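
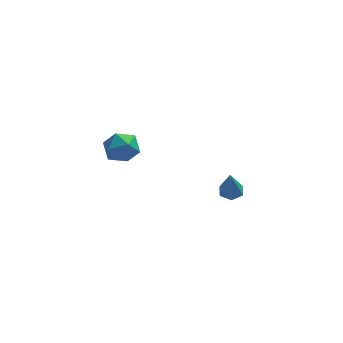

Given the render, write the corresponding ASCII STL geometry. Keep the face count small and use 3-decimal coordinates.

solid 
facet normal 0.064 0.216 -0.974
outer loop
vertex 4.04 2.481 -4.583
vertex 3.324 2.146 -4.704
vertex 3.377 2.925 -4.528
endloop
endfacet
facet normal 0.504 0.688 0.522
outer loop
vertex 4.04 2.481 -4.583
vertex 3.377 2.925 -4.528
vertex 3.196 1.714 -2.756
endloop
endfacet
facet normal 0.064 0.216 -0.974
outer loop
vertex 3.377 2.925 -4.528
vertex 3.324 2.146 -4.704
vertex 2.66 2.59 -4.649
endloop
endfacet
facet normal -0.437 0.763 0.477
outer loop
vertex 3.377 2.925 -4.528
vertex 2.66 2.59 -4.649
vertex 3.196 1.714 -2.756
endloop
endfacet
facet normal 0.064 0.216 -0.974
outer loop
vertex 2.66 2.59 -4.649
vertex 3.324 2.146 -4.704
vertex 2.607 1.812 -4.825
endloop
endfacet
facet normal -0.962 0.004 0.274
outer loop
vertex 2.66 2.59 -4.649
vertex 2.607 1.812 -4.825
vertex 3.196 1.714 -2.756
endloop
endfacet
facet normal 0.063 0.217 -0.974
outer loop
vertex 2.607 1.812 -4.825
vertex 3.324 2.146 -4.704
vertex 3.27 1.368 -4.881
endloop
endfacet
facet normal -0.546 -0.830 0.116
outer loop
vertex 2.607 1.812 -4.825
vertex 3.27 1.368 -4.881
vertex 3.196 1.714 -2.756
endloop
endfacet
facet normal 0.063 0.217 -0.974
outer loop
vertex 3.27 1.368 -4.881
vertex 3.324 2.146 -4.704
vertex 3.987 1.703 -4.76
endloop
endfacet
facet normal 0.395 -0.904 0.161
outer loop
vertex 3.27 1.368 -4.881
vertex 3.987 1.703 -4.76
vertex 3.196 1.714 -2.756
endloop
endfacet
facet normal 0.063 0.217 -0.974
outer loop
vertex 3.987 1.703 -4.76
vertex 3.324 2.146 -4.704
vertex 4.04 2.481 -4.583
endloop
endfacet
facet normal 0.920 -0.145 0.364
outer loop
vertex 3.987 1.703 -4.76
vertex 4.04 2.481 -4.583
vertex 3.196 1.714 -2.756
endloop
endfacet
facet normal -0.531 0.663 0.528
outer loop
vertex -3.433 -1.248 4.027
vertex -4.374 -1.911 3.912
vertex -3.667 -2.063 4.815
endloop
endfacet
facet normal 0.152 0.664 0.732
outer loop
vertex -3.433 -1.248 4.027
vertex -3.667 -2.063 4.815
vertex -2.581 -1.907 4.448
endloop
endfacet
facet normal 0.553 0.818 0.161
outer loop
vertex -3.433 -1.248 4.027
vertex -2.581 -1.907 4.448
vertex -2.617 -1.66 3.318
endloop
endfacet
facet normal 0.116 0.911 -0.396
outer loop
vertex -3.433 -1.248 4.027
vertex -2.617 -1.66 3.318
vertex -3.725 -1.662 2.988
endloop
endfacet
facet normal -0.554 0.815 -0.169
outer loop
vertex -3.433 -1.248 4.027
vertex -3.725 -1.662 2.988
vertex -4.374 -1.911 3.912
endloop
endfacet
facet normal 0.320 0.004 0.948
outer loop
vertex -2.581 -1.907 4.448
vertex -3.667 -2.063 4.815
vertex -2.995 -2.978 4.592
endloop
endfacet
facet normal -0.787 0.002 0.617
outer loop
vertex -3.667 -2.063 4.815
vertex -4.374 -1.911 3.912
vertex -4.103 -2.98 4.262
endloop
endfacet
facet normal -0.823 0.249 -0.511
outer loop
vertex -4.374 -1.911 3.912
vertex -3.725 -1.662 2.988
vertex -4.139 -2.733 3.132
endloop
endfacet
facet normal 0.260 0.405 -0.877
outer loop
vertex -3.725 -1.662 2.988
vertex -2.617 -1.66 3.318
vertex -3.053 -2.577 2.765
endloop
endfacet
facet normal 0.967 0.253 0.025
outer loop
vertex -2.617 -1.66 3.318
vertex -2.581 -1.907 4.448
vertex -2.346 -2.729 3.668
endloop
endfacet
facet normal -0.116 -0.911 0.396
outer loop
vertex -3.287 -3.392 3.553
vertex -2.995 -2.978 4.592
vertex -4.103 -2.98 4.262
endloop
endfacet
facet normal -0.553 -0.818 -0.161
outer loop
vertex -3.287 -3.392 3.553
vertex -4.103 -2.98 4.262
vertex -4.139 -2.733 3.132
endloop
endfacet
facet normal -0.152 -0.664 -0.732
outer loop
vertex -3.287 -3.392 3.553
vertex -4.139 -2.733 3.132
vertex -3.053 -2.577 2.765
endloop
endfacet
facet normal 0.531 -0.663 -0.528
outer loop
vertex -3.287 -3.392 3.553
vertex -3.053 -2.577 2.765
vertex -2.346 -2.729 3.668
endloop
endfacet
facet normal 0.554 -0.815 0.169
outer loop
vertex -3.287 -3.392 3.553
vertex -2.346 -2.729 3.668
vertex -2.995 -2.978 4.592
endloop
endfacet
facet normal -0.260 -0.405 0.877
outer loop
vertex -4.103 -2.98 4.262
vertex -2.995 -2.978 4.592
vertex -3.667 -2.063 4.815
endloop
endfacet
facet normal -0.967 -0.253 -0.025
outer loop
vertex -4.139 -2.733 3.132
vertex -4.103 -2.98 4.262
vertex -4.374 -1.911 3.912
endloop
endfacet
facet normal -0.320 -0.004 -0.948
outer loop
vertex -3.053 -2.577 2.765
vertex -4.139 -2.733 3.132
vertex -3.725 -1.662 2.988
endloop
endfacet
facet normal 0.787 -0.002 -0.617
outer loop
vertex -2.346 -2.729 3.668
vertex -3.053 -2.577 2.765
vertex -2.617 -1.66 3.318
endloop
endfacet
facet normal 0.823 -0.249 0.511
outer loop
vertex -2.995 -2.978 4.592
vertex -2.346 -2.729 3.668
vertex -2.581 -1.907 4.448
endloop
endfacet

endsolid


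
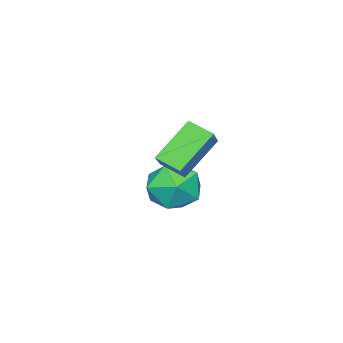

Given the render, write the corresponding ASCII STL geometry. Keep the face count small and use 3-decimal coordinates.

solid 
facet normal -0.548 0.833 0.083
outer loop
vertex -0.266 -2.644 -2.787
vertex -1.061 -3.173 -2.725
vertex -0.581 -2.936 -1.932
endloop
endfacet
facet normal 0.105 0.929 0.356
outer loop
vertex -0.266 -2.644 -2.787
vertex -0.581 -2.936 -1.932
vertex 0.354 -2.965 -2.132
endloop
endfacet
facet normal 0.581 0.798 -0.159
outer loop
vertex -0.266 -2.644 -2.787
vertex 0.354 -2.965 -2.132
vertex 0.453 -3.22 -3.048
endloop
endfacet
facet normal 0.224 0.620 -0.752
outer loop
vertex -0.266 -2.644 -2.787
vertex 0.453 -3.22 -3.048
vertex -0.422 -3.349 -3.415
endloop
endfacet
facet normal -0.474 0.642 -0.603
outer loop
vertex -0.266 -2.644 -2.787
vertex -0.422 -3.349 -3.415
vertex -1.061 -3.173 -2.725
endloop
endfacet
facet normal 0.200 0.447 0.872
outer loop
vertex 0.354 -2.965 -2.132
vertex -0.581 -2.936 -1.932
vertex -0.058 -3.691 -1.665
endloop
endfacet
facet normal -0.854 0.292 0.430
outer loop
vertex -0.581 -2.936 -1.932
vertex -1.061 -3.173 -2.725
vertex -0.933 -3.82 -2.032
endloop
endfacet
facet normal -0.736 -0.018 -0.677
outer loop
vertex -1.061 -3.173 -2.725
vertex -0.422 -3.349 -3.415
vertex -0.834 -4.075 -2.948
endloop
endfacet
facet normal 0.393 -0.053 -0.918
outer loop
vertex -0.422 -3.349 -3.415
vertex 0.453 -3.22 -3.048
vertex 0.101 -4.104 -3.148
endloop
endfacet
facet normal 0.971 0.235 0.040
outer loop
vertex 0.453 -3.22 -3.048
vertex 0.354 -2.965 -2.132
vertex 0.581 -3.867 -2.355
endloop
endfacet
facet normal -0.224 -0.620 0.752
outer loop
vertex -0.214 -4.396 -2.293
vertex -0.058 -3.691 -1.665
vertex -0.933 -3.82 -2.032
endloop
endfacet
facet normal -0.581 -0.798 0.159
outer loop
vertex -0.214 -4.396 -2.293
vertex -0.933 -3.82 -2.032
vertex -0.834 -4.075 -2.948
endloop
endfacet
facet normal -0.105 -0.929 -0.356
outer loop
vertex -0.214 -4.396 -2.293
vertex -0.834 -4.075 -2.948
vertex 0.101 -4.104 -3.148
endloop
endfacet
facet normal 0.548 -0.833 -0.083
outer loop
vertex -0.214 -4.396 -2.293
vertex 0.101 -4.104 -3.148
vertex 0.581 -3.867 -2.355
endloop
endfacet
facet normal 0.474 -0.642 0.603
outer loop
vertex -0.214 -4.396 -2.293
vertex 0.581 -3.867 -2.355
vertex -0.058 -3.691 -1.665
endloop
endfacet
facet normal -0.393 0.053 0.918
outer loop
vertex -0.933 -3.82 -2.032
vertex -0.058 -3.691 -1.665
vertex -0.581 -2.936 -1.932
endloop
endfacet
facet normal -0.971 -0.235 -0.040
outer loop
vertex -0.834 -4.075 -2.948
vertex -0.933 -3.82 -2.032
vertex -1.061 -3.173 -2.725
endloop
endfacet
facet normal -0.200 -0.447 -0.872
outer loop
vertex 0.101 -4.104 -3.148
vertex -0.834 -4.075 -2.948
vertex -0.422 -3.349 -3.415
endloop
endfacet
facet normal 0.854 -0.292 -0.430
outer loop
vertex 0.581 -3.867 -2.355
vertex 0.101 -4.104 -3.148
vertex 0.453 -3.22 -3.048
endloop
endfacet
facet normal 0.736 0.018 0.677
outer loop
vertex -0.058 -3.691 -1.665
vertex 0.581 -3.867 -2.355
vertex 0.354 -2.965 -2.132
endloop
endfacet
facet normal -0.715 0.184 0.674
outer loop
vertex 0.719 -2.126 0.6
vertex 1.414 -1.769 1.24
vertex 0.618 -1.365 0.285
endloop
endfacet
facet normal -0.688 -0.353 -0.633
outer loop
vertex 1.726 -1.651 -0.76
vertex 0.719 -2.126 0.6
vertex 0.618 -1.365 0.285
endloop
endfacet
facet normal -0.715 0.184 0.674
outer loop
vertex 0.618 -1.365 0.285
vertex 1.414 -1.769 1.24
vertex 1.313 -1.008 0.925
endloop
endfacet
facet normal -0.121 0.917 -0.380
outer loop
vertex 1.313 -1.008 0.925
vertex 1.726 -1.651 -0.76
vertex 0.618 -1.365 0.285
endloop
endfacet
facet normal 0.121 -0.917 0.380
outer loop
vertex 0.719 -2.126 0.6
vertex 2.522 -2.055 0.195
vertex 1.414 -1.769 1.24
endloop
endfacet
facet normal -0.688 -0.353 -0.633
outer loop
vertex 1.827 -2.412 -0.445
vertex 0.719 -2.126 0.6
vertex 1.726 -1.651 -0.76
endloop
endfacet
facet normal 0.121 -0.917 0.380
outer loop
vertex 1.827 -2.412 -0.445
vertex 2.522 -2.055 0.195
vertex 0.719 -2.126 0.6
endloop
endfacet
facet normal 0.688 0.353 0.633
outer loop
vertex 1.414 -1.769 1.24
vertex 2.522 -2.055 0.195
vertex 1.313 -1.008 0.925
endloop
endfacet
facet normal -0.121 0.917 -0.380
outer loop
vertex 2.421 -1.294 -0.12
vertex 1.726 -1.651 -0.76
vertex 1.313 -1.008 0.925
endloop
endfacet
facet normal 0.688 0.353 0.633
outer loop
vertex 1.313 -1.008 0.925
vertex 2.522 -2.055 0.195
vertex 2.421 -1.294 -0.12
endloop
endfacet
facet normal 0.715 -0.184 -0.674
outer loop
vertex 2.421 -1.294 -0.12
vertex 1.827 -2.412 -0.445
vertex 1.726 -1.651 -0.76
endloop
endfacet
facet normal 0.715 -0.184 -0.674
outer loop
vertex 2.522 -2.055 0.195
vertex 1.827 -2.412 -0.445
vertex 2.421 -1.294 -0.12
endloop
endfacet

endsolid


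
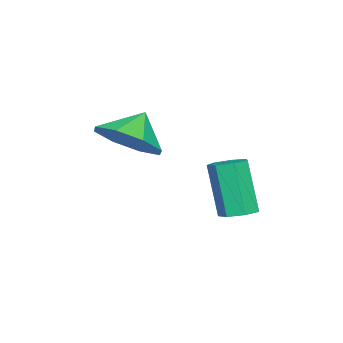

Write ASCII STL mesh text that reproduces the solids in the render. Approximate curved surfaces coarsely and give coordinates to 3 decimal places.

solid 
facet normal 0.652 -0.154 -0.742
outer loop
vertex 3.179 -1.581 0.815
vertex 2.379 -1.627 0.121
vertex 2.996 -0.854 0.503
endloop
endfacet
facet normal 0.119 0.417 0.901
outer loop
vertex 3.179 -1.581 0.815
vertex 2.996 -0.854 0.503
vertex 1.641 -1.453 0.959
endloop
endfacet
facet normal 0.652 -0.154 -0.742
outer loop
vertex 2.996 -0.854 0.503
vertex 2.379 -1.627 0.121
vertex 2.451 -0.581 -0.033
endloop
endfacet
facet normal -0.162 0.803 0.574
outer loop
vertex 2.996 -0.854 0.503
vertex 2.451 -0.581 -0.033
vertex 1.641 -1.453 0.959
endloop
endfacet
facet normal 0.653 -0.154 -0.741
outer loop
vertex 2.451 -0.581 -0.033
vertex 2.379 -1.627 0.121
vertex 1.865 -0.92 -0.479
endloop
endfacet
facet normal -0.598 0.777 0.195
outer loop
vertex 2.451 -0.581 -0.033
vertex 1.865 -0.92 -0.479
vertex 1.641 -1.453 0.959
endloop
endfacet
facet normal 0.653 -0.155 -0.742
outer loop
vertex 1.865 -0.92 -0.479
vertex 2.379 -1.627 0.121
vertex 1.579 -1.674 -0.573
endloop
endfacet
facet normal -0.934 0.356 -0.014
outer loop
vertex 1.865 -0.92 -0.479
vertex 1.579 -1.674 -0.573
vertex 1.641 -1.453 0.959
endloop
endfacet
facet normal 0.653 -0.154 -0.742
outer loop
vertex 1.579 -1.674 -0.573
vertex 2.379 -1.627 0.121
vertex 1.762 -2.4 -0.261
endloop
endfacet
facet normal -0.974 -0.215 0.070
outer loop
vertex 1.579 -1.674 -0.573
vertex 1.762 -2.4 -0.261
vertex 1.641 -1.453 0.959
endloop
endfacet
facet normal 0.653 -0.155 -0.741
outer loop
vertex 1.762 -2.4 -0.261
vertex 2.379 -1.627 0.121
vertex 2.306 -2.673 0.275
endloop
endfacet
facet normal -0.693 -0.601 0.398
outer loop
vertex 1.762 -2.4 -0.261
vertex 2.306 -2.673 0.275
vertex 1.641 -1.453 0.959
endloop
endfacet
facet normal 0.652 -0.155 -0.742
outer loop
vertex 2.306 -2.673 0.275
vertex 2.379 -1.627 0.121
vertex 2.893 -2.334 0.72
endloop
endfacet
facet normal -0.257 -0.575 0.777
outer loop
vertex 2.306 -2.673 0.275
vertex 2.893 -2.334 0.72
vertex 1.641 -1.453 0.959
endloop
endfacet
facet normal 0.652 -0.154 -0.742
outer loop
vertex 2.893 -2.334 0.72
vertex 2.379 -1.627 0.121
vertex 3.179 -1.581 0.815
endloop
endfacet
facet normal 0.079 -0.154 0.985
outer loop
vertex 2.893 -2.334 0.72
vertex 3.179 -1.581 0.815
vertex 1.641 -1.453 0.959
endloop
endfacet
facet normal 0.193 0.274 -0.942
outer loop
vertex 2.074 1.155 -2.329
vertex 1.513 1.278 -2.408
vertex 1.936 1.627 -2.22
endloop
endfacet
facet normal 0.942 0.217 0.255
outer loop
vertex 2.074 1.155 -2.329
vertex 1.936 1.627 -2.22
vertex 1.729 0.66 -0.634
endloop
endfacet
facet normal 0.942 0.217 0.255
outer loop
vertex 1.729 0.66 -0.634
vertex 1.936 1.627 -2.22
vertex 1.591 1.131 -0.524
endloop
endfacet
facet normal -0.191 -0.276 0.942
outer loop
vertex 1.729 0.66 -0.634
vertex 1.591 1.131 -0.524
vertex 1.167 0.782 -0.712
endloop
endfacet
facet normal 0.191 0.276 -0.942
outer loop
vertex 1.936 1.627 -2.22
vertex 1.513 1.278 -2.408
vertex 1.479 1.835 -2.252
endloop
endfacet
facet normal 0.372 0.868 0.329
outer loop
vertex 1.936 1.627 -2.22
vertex 1.479 1.835 -2.252
vertex 1.591 1.131 -0.524
endloop
endfacet
facet normal 0.374 0.867 0.329
outer loop
vertex 1.591 1.131 -0.524
vertex 1.479 1.835 -2.252
vertex 1.134 1.34 -0.556
endloop
endfacet
facet normal -0.192 -0.275 0.942
outer loop
vertex 1.591 1.131 -0.524
vertex 1.134 1.34 -0.556
vertex 1.167 0.782 -0.712
endloop
endfacet
facet normal 0.191 0.276 -0.942
outer loop
vertex 1.479 1.835 -2.252
vertex 1.513 1.278 -2.408
vertex 1.048 1.624 -2.401
endloop
endfacet
facet normal -0.477 0.865 0.155
outer loop
vertex 1.479 1.835 -2.252
vertex 1.048 1.624 -2.401
vertex 1.134 1.34 -0.556
endloop
endfacet
facet normal -0.477 0.865 0.155
outer loop
vertex 1.134 1.34 -0.556
vertex 1.048 1.624 -2.401
vertex 0.702 1.129 -0.706
endloop
endfacet
facet normal -0.193 -0.275 0.942
outer loop
vertex 1.134 1.34 -0.556
vertex 0.702 1.129 -0.706
vertex 1.167 0.782 -0.712
endloop
endfacet
facet normal 0.191 0.276 -0.942
outer loop
vertex 1.048 1.624 -2.401
vertex 1.513 1.278 -2.408
vertex 0.966 1.152 -2.556
endloop
endfacet
facet normal -0.968 0.213 -0.135
outer loop
vertex 1.048 1.624 -2.401
vertex 0.966 1.152 -2.556
vertex 0.702 1.129 -0.706
endloop
endfacet
facet normal -0.968 0.210 -0.136
outer loop
vertex 0.702 1.129 -0.706
vertex 0.966 1.152 -2.556
vertex 0.621 0.657 -0.86
endloop
endfacet
facet normal -0.193 -0.274 0.942
outer loop
vertex 0.702 1.129 -0.706
vertex 0.621 0.657 -0.86
vertex 1.167 0.782 -0.712
endloop
endfacet
facet normal 0.192 0.275 -0.942
outer loop
vertex 0.966 1.152 -2.556
vertex 1.513 1.278 -2.408
vertex 1.296 0.775 -2.599
endloop
endfacet
facet normal -0.730 -0.602 -0.324
outer loop
vertex 0.966 1.152 -2.556
vertex 1.296 0.775 -2.599
vertex 0.621 0.657 -0.86
endloop
endfacet
facet normal -0.731 -0.601 -0.324
outer loop
vertex 0.621 0.657 -0.86
vertex 1.296 0.775 -2.599
vertex 0.951 0.279 -0.903
endloop
endfacet
facet normal -0.192 -0.275 0.942
outer loop
vertex 0.621 0.657 -0.86
vertex 0.951 0.279 -0.903
vertex 1.167 0.782 -0.712
endloop
endfacet
facet normal 0.192 0.275 -0.942
outer loop
vertex 1.296 0.775 -2.599
vertex 1.513 1.278 -2.408
vertex 1.789 0.776 -2.498
endloop
endfacet
facet normal 0.057 -0.961 -0.270
outer loop
vertex 1.296 0.775 -2.599
vertex 1.789 0.776 -2.498
vertex 0.951 0.279 -0.903
endloop
endfacet
facet normal 0.059 -0.961 -0.269
outer loop
vertex 0.951 0.279 -0.903
vertex 1.789 0.776 -2.498
vertex 1.444 0.281 -0.802
endloop
endfacet
facet normal -0.192 -0.275 0.942
outer loop
vertex 0.951 0.279 -0.903
vertex 1.444 0.281 -0.802
vertex 1.167 0.782 -0.712
endloop
endfacet
facet normal 0.193 0.275 -0.942
outer loop
vertex 1.789 0.776 -2.498
vertex 1.513 1.278 -2.408
vertex 2.074 1.155 -2.329
endloop
endfacet
facet normal 0.802 -0.598 -0.011
outer loop
vertex 1.789 0.776 -2.498
vertex 2.074 1.155 -2.329
vertex 1.444 0.281 -0.802
endloop
endfacet
facet normal 0.802 -0.598 -0.011
outer loop
vertex 1.444 0.281 -0.802
vertex 2.074 1.155 -2.329
vertex 1.729 0.66 -0.634
endloop
endfacet
facet normal -0.190 -0.275 0.943
outer loop
vertex 1.444 0.281 -0.802
vertex 1.729 0.66 -0.634
vertex 1.167 0.782 -0.712
endloop
endfacet

endsolid


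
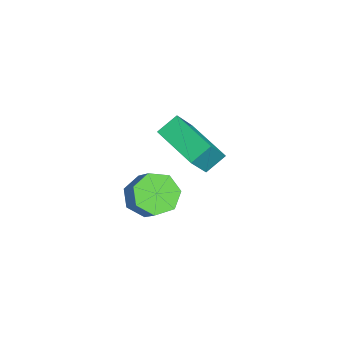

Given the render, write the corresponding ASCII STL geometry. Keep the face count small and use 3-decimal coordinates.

solid 
facet normal -0.643 -0.217 -0.735
outer loop
vertex 2.722 1.307 2.398
vertex 2.125 1.416 2.888
vertex 2.477 1.937 2.426
endloop
endfacet
facet normal 0.675 0.293 -0.677
outer loop
vertex 2.722 1.307 2.398
vertex 2.477 1.937 2.426
vertex 3.512 1.575 3.302
endloop
endfacet
facet normal 0.675 0.293 -0.677
outer loop
vertex 3.512 1.575 3.302
vertex 2.477 1.937 2.426
vertex 3.267 2.205 3.33
endloop
endfacet
facet normal 0.643 0.217 0.735
outer loop
vertex 3.512 1.575 3.302
vertex 3.267 2.205 3.33
vertex 2.915 1.684 3.792
endloop
endfacet
facet normal -0.642 -0.218 -0.735
outer loop
vertex 2.477 1.937 2.426
vertex 2.125 1.416 2.888
vertex 1.966 2.175 2.802
endloop
endfacet
facet normal 0.137 0.911 -0.390
outer loop
vertex 2.477 1.937 2.426
vertex 1.966 2.175 2.802
vertex 3.267 2.205 3.33
endloop
endfacet
facet normal 0.137 0.910 -0.390
outer loop
vertex 3.267 2.205 3.33
vertex 1.966 2.175 2.802
vertex 2.757 2.443 3.706
endloop
endfacet
facet normal 0.643 0.217 0.735
outer loop
vertex 3.267 2.205 3.33
vertex 2.757 2.443 3.706
vertex 2.915 1.684 3.792
endloop
endfacet
facet normal -0.643 -0.218 -0.734
outer loop
vertex 1.966 2.175 2.802
vertex 2.125 1.416 2.888
vertex 1.575 1.842 3.243
endloop
endfacet
facet normal -0.503 0.843 0.190
outer loop
vertex 1.966 2.175 2.802
vertex 1.575 1.842 3.243
vertex 2.757 2.443 3.706
endloop
endfacet
facet normal -0.504 0.842 0.192
outer loop
vertex 2.757 2.443 3.706
vertex 1.575 1.842 3.243
vertex 2.366 2.109 4.146
endloop
endfacet
facet normal 0.642 0.217 0.735
outer loop
vertex 2.757 2.443 3.706
vertex 2.366 2.109 4.146
vertex 2.915 1.684 3.792
endloop
endfacet
facet normal -0.642 -0.217 -0.735
outer loop
vertex 1.575 1.842 3.243
vertex 2.125 1.416 2.888
vertex 1.598 1.188 3.416
endloop
endfacet
facet normal -0.765 0.139 0.629
outer loop
vertex 1.575 1.842 3.243
vertex 1.598 1.188 3.416
vertex 2.366 2.109 4.146
endloop
endfacet
facet normal -0.765 0.140 0.628
outer loop
vertex 2.366 2.109 4.146
vertex 1.598 1.188 3.416
vertex 2.389 1.455 4.32
endloop
endfacet
facet normal 0.642 0.218 0.735
outer loop
vertex 2.366 2.109 4.146
vertex 2.389 1.455 4.32
vertex 2.915 1.684 3.792
endloop
endfacet
facet normal -0.642 -0.218 -0.735
outer loop
vertex 1.598 1.188 3.416
vertex 2.125 1.416 2.888
vertex 2.018 0.706 3.192
endloop
endfacet
facet normal -0.451 -0.668 0.592
outer loop
vertex 1.598 1.188 3.416
vertex 2.018 0.706 3.192
vertex 2.389 1.455 4.32
endloop
endfacet
facet normal -0.451 -0.668 0.592
outer loop
vertex 2.389 1.455 4.32
vertex 2.018 0.706 3.192
vertex 2.808 0.974 4.096
endloop
endfacet
facet normal 0.643 0.218 0.735
outer loop
vertex 2.389 1.455 4.32
vertex 2.808 0.974 4.096
vertex 2.915 1.684 3.792
endloop
endfacet
facet normal -0.643 -0.218 -0.735
outer loop
vertex 2.018 0.706 3.192
vertex 2.125 1.416 2.888
vertex 2.518 0.759 2.739
endloop
endfacet
facet normal 0.203 -0.973 0.111
outer loop
vertex 2.018 0.706 3.192
vertex 2.518 0.759 2.739
vertex 2.808 0.974 4.096
endloop
endfacet
facet normal 0.203 -0.973 0.111
outer loop
vertex 2.808 0.974 4.096
vertex 2.518 0.759 2.739
vertex 3.308 1.027 3.643
endloop
endfacet
facet normal 0.643 0.218 0.735
outer loop
vertex 2.808 0.974 4.096
vertex 3.308 1.027 3.643
vertex 2.915 1.684 3.792
endloop
endfacet
facet normal -0.643 -0.218 -0.735
outer loop
vertex 2.518 0.759 2.739
vertex 2.125 1.416 2.888
vertex 2.722 1.307 2.398
endloop
endfacet
facet normal 0.705 -0.545 -0.454
outer loop
vertex 2.518 0.759 2.739
vertex 2.722 1.307 2.398
vertex 3.308 1.027 3.643
endloop
endfacet
facet normal 0.705 -0.545 -0.454
outer loop
vertex 3.308 1.027 3.643
vertex 2.722 1.307 2.398
vertex 3.512 1.575 3.302
endloop
endfacet
facet normal 0.643 0.218 0.735
outer loop
vertex 3.308 1.027 3.643
vertex 3.512 1.575 3.302
vertex 2.915 1.684 3.792
endloop
endfacet
facet normal -0.799 -0.567 0.203
outer loop
vertex -1.098 2.581 3.859
vertex -1.808 3.135 2.61
vertex -0.75 1.914 3.365
endloop
endfacet
facet normal 0.461 -0.360 0.811
outer loop
vertex 0.648 2.905 3.01
vertex -1.098 2.581 3.859
vertex -0.75 1.914 3.365
endloop
endfacet
facet normal -0.799 -0.567 0.203
outer loop
vertex -0.75 1.914 3.365
vertex -1.808 3.135 2.61
vertex -1.46 2.468 2.116
endloop
endfacet
facet normal 0.386 -0.742 -0.549
outer loop
vertex -1.46 2.468 2.116
vertex 0.648 2.905 3.01
vertex -0.75 1.914 3.365
endloop
endfacet
facet normal -0.386 0.742 0.549
outer loop
vertex -1.098 2.581 3.859
vertex -0.41 4.126 2.255
vertex -1.808 3.135 2.61
endloop
endfacet
facet normal 0.461 -0.360 0.811
outer loop
vertex 0.3 3.572 3.504
vertex -1.098 2.581 3.859
vertex 0.648 2.905 3.01
endloop
endfacet
facet normal -0.386 0.742 0.549
outer loop
vertex 0.3 3.572 3.504
vertex -0.41 4.126 2.255
vertex -1.098 2.581 3.859
endloop
endfacet
facet normal -0.461 0.360 -0.811
outer loop
vertex -1.808 3.135 2.61
vertex -0.41 4.126 2.255
vertex -1.46 2.468 2.116
endloop
endfacet
facet normal 0.386 -0.742 -0.549
outer loop
vertex -0.062 3.459 1.761
vertex 0.648 2.905 3.01
vertex -1.46 2.468 2.116
endloop
endfacet
facet normal -0.461 0.360 -0.811
outer loop
vertex -1.46 2.468 2.116
vertex -0.41 4.126 2.255
vertex -0.062 3.459 1.761
endloop
endfacet
facet normal 0.799 0.567 -0.203
outer loop
vertex -0.062 3.459 1.761
vertex 0.3 3.572 3.504
vertex 0.648 2.905 3.01
endloop
endfacet
facet normal 0.799 0.567 -0.203
outer loop
vertex -0.41 4.126 2.255
vertex 0.3 3.572 3.504
vertex -0.062 3.459 1.761
endloop
endfacet

endsolid


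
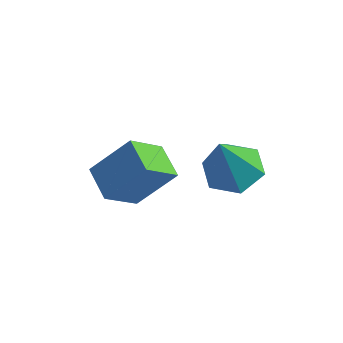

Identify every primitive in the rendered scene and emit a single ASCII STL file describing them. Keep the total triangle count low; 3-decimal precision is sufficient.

solid 
facet normal -0.524 -0.455 -0.720
outer loop
vertex -2.353 -5.266 0.766
vertex -3.425 -4.638 1.149
vertex -2.019 -4.099 -0.214
endloop
endfacet
facet normal 0.824 -0.483 -0.295
outer loop
vertex -1.055 -3.262 1.111
vertex -2.353 -5.266 0.766
vertex -2.019 -4.099 -0.214
endloop
endfacet
facet normal -0.524 -0.455 -0.720
outer loop
vertex -2.019 -4.099 -0.214
vertex -3.425 -4.638 1.149
vertex -3.091 -3.471 0.169
endloop
endfacet
facet normal 0.214 0.748 -0.628
outer loop
vertex -3.091 -3.471 0.169
vertex -1.055 -3.262 1.111
vertex -2.019 -4.099 -0.214
endloop
endfacet
facet normal -0.214 -0.748 0.628
outer loop
vertex -2.353 -5.266 0.766
vertex -2.461 -3.801 2.474
vertex -3.425 -4.638 1.149
endloop
endfacet
facet normal 0.824 -0.483 -0.295
outer loop
vertex -1.389 -4.429 2.091
vertex -2.353 -5.266 0.766
vertex -1.055 -3.262 1.111
endloop
endfacet
facet normal -0.214 -0.748 0.628
outer loop
vertex -1.389 -4.429 2.091
vertex -2.461 -3.801 2.474
vertex -2.353 -5.266 0.766
endloop
endfacet
facet normal -0.824 0.483 0.295
outer loop
vertex -3.425 -4.638 1.149
vertex -2.461 -3.801 2.474
vertex -3.091 -3.471 0.169
endloop
endfacet
facet normal 0.214 0.748 -0.628
outer loop
vertex -2.127 -2.634 1.494
vertex -1.055 -3.262 1.111
vertex -3.091 -3.471 0.169
endloop
endfacet
facet normal -0.824 0.483 0.295
outer loop
vertex -3.091 -3.471 0.169
vertex -2.461 -3.801 2.474
vertex -2.127 -2.634 1.494
endloop
endfacet
facet normal 0.524 0.455 0.720
outer loop
vertex -2.127 -2.634 1.494
vertex -1.389 -4.429 2.091
vertex -1.055 -3.262 1.111
endloop
endfacet
facet normal 0.524 0.455 0.720
outer loop
vertex -2.461 -3.801 2.474
vertex -1.389 -4.429 2.091
vertex -2.127 -2.634 1.494
endloop
endfacet
facet normal -0.040 0.428 -0.903
outer loop
vertex 1.654 -2.56 2.132
vertex 0.678 -2.808 2.058
vertex 0.944 -1.923 2.466
endloop
endfacet
facet normal 0.672 0.434 0.601
outer loop
vertex 1.654 -2.56 2.132
vertex 0.944 -1.923 2.466
vertex 0.762 -3.712 3.962
endloop
endfacet
facet normal -0.040 0.428 -0.903
outer loop
vertex 0.944 -1.923 2.466
vertex 0.678 -2.808 2.058
vertex -0.032 -2.172 2.391
endloop
endfacet
facet normal -0.220 0.639 0.737
outer loop
vertex 0.944 -1.923 2.466
vertex -0.032 -2.172 2.391
vertex 0.762 -3.712 3.962
endloop
endfacet
facet normal -0.040 0.429 -0.903
outer loop
vertex -0.032 -2.172 2.391
vertex 0.678 -2.808 2.058
vertex -0.298 -3.056 1.983
endloop
endfacet
facet normal -0.875 0.041 0.482
outer loop
vertex -0.032 -2.172 2.391
vertex -0.298 -3.056 1.983
vertex 0.762 -3.712 3.962
endloop
endfacet
facet normal -0.039 0.428 -0.903
outer loop
vertex -0.298 -3.056 1.983
vertex 0.678 -2.808 2.058
vertex 0.412 -3.693 1.65
endloop
endfacet
facet normal -0.641 -0.762 0.091
outer loop
vertex -0.298 -3.056 1.983
vertex 0.412 -3.693 1.65
vertex 0.762 -3.712 3.962
endloop
endfacet
facet normal -0.041 0.428 -0.903
outer loop
vertex 0.412 -3.693 1.65
vertex 0.678 -2.808 2.058
vertex 1.388 -3.444 1.724
endloop
endfacet
facet normal 0.250 -0.967 -0.046
outer loop
vertex 0.412 -3.693 1.65
vertex 1.388 -3.444 1.724
vertex 0.762 -3.712 3.962
endloop
endfacet
facet normal -0.041 0.429 -0.903
outer loop
vertex 1.388 -3.444 1.724
vertex 0.678 -2.808 2.058
vertex 1.654 -2.56 2.132
endloop
endfacet
facet normal 0.906 -0.369 0.209
outer loop
vertex 1.388 -3.444 1.724
vertex 1.654 -2.56 2.132
vertex 0.762 -3.712 3.962
endloop
endfacet

endsolid


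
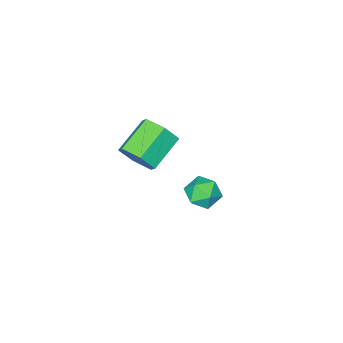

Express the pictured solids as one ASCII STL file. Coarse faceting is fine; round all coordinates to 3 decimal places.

solid 
facet normal 0.149 0.448 0.881
outer loop
vertex 3.288 3.483 -1.535
vertex 2.571 3.019 -1.178
vertex 3.423 2.658 -1.138
endloop
endfacet
facet normal 0.763 0.377 0.525
outer loop
vertex 3.288 3.483 -1.535
vertex 3.423 2.658 -1.138
vertex 3.86 2.87 -1.926
endloop
endfacet
facet normal 0.694 0.713 -0.102
outer loop
vertex 3.288 3.483 -1.535
vertex 3.86 2.87 -1.926
vertex 3.279 3.361 -2.452
endloop
endfacet
facet normal 0.038 0.991 -0.132
outer loop
vertex 3.288 3.483 -1.535
vertex 3.279 3.361 -2.452
vertex 2.483 3.453 -1.99
endloop
endfacet
facet normal -0.299 0.828 0.475
outer loop
vertex 3.288 3.483 -1.535
vertex 2.483 3.453 -1.99
vertex 2.571 3.019 -1.178
endloop
endfacet
facet normal 0.863 -0.317 0.393
outer loop
vertex 3.86 2.87 -1.926
vertex 3.423 2.658 -1.138
vertex 3.497 2.027 -1.81
endloop
endfacet
facet normal -0.131 -0.202 0.970
outer loop
vertex 3.423 2.658 -1.138
vertex 2.571 3.019 -1.178
vertex 2.701 2.119 -1.348
endloop
endfacet
facet normal -0.856 0.412 0.313
outer loop
vertex 2.571 3.019 -1.178
vertex 2.483 3.453 -1.99
vertex 2.12 2.61 -1.874
endloop
endfacet
facet normal -0.310 0.676 -0.669
outer loop
vertex 2.483 3.453 -1.99
vertex 3.279 3.361 -2.452
vertex 2.557 2.822 -2.662
endloop
endfacet
facet normal 0.752 0.226 -0.620
outer loop
vertex 3.279 3.361 -2.452
vertex 3.86 2.87 -1.926
vertex 3.409 2.461 -2.622
endloop
endfacet
facet normal -0.038 -0.991 0.132
outer loop
vertex 2.692 1.997 -2.265
vertex 3.497 2.027 -1.81
vertex 2.701 2.119 -1.348
endloop
endfacet
facet normal -0.694 -0.713 0.102
outer loop
vertex 2.692 1.997 -2.265
vertex 2.701 2.119 -1.348
vertex 2.12 2.61 -1.874
endloop
endfacet
facet normal -0.763 -0.377 -0.525
outer loop
vertex 2.692 1.997 -2.265
vertex 2.12 2.61 -1.874
vertex 2.557 2.822 -2.662
endloop
endfacet
facet normal -0.149 -0.448 -0.881
outer loop
vertex 2.692 1.997 -2.265
vertex 2.557 2.822 -2.662
vertex 3.409 2.461 -2.622
endloop
endfacet
facet normal 0.299 -0.828 -0.475
outer loop
vertex 2.692 1.997 -2.265
vertex 3.409 2.461 -2.622
vertex 3.497 2.027 -1.81
endloop
endfacet
facet normal 0.310 -0.676 0.669
outer loop
vertex 2.701 2.119 -1.348
vertex 3.497 2.027 -1.81
vertex 3.423 2.658 -1.138
endloop
endfacet
facet normal -0.752 -0.226 0.620
outer loop
vertex 2.12 2.61 -1.874
vertex 2.701 2.119 -1.348
vertex 2.571 3.019 -1.178
endloop
endfacet
facet normal -0.863 0.317 -0.393
outer loop
vertex 2.557 2.822 -2.662
vertex 2.12 2.61 -1.874
vertex 2.483 3.453 -1.99
endloop
endfacet
facet normal 0.131 0.202 -0.970
outer loop
vertex 3.409 2.461 -2.622
vertex 2.557 2.822 -2.662
vertex 3.279 3.361 -2.452
endloop
endfacet
facet normal 0.856 -0.412 -0.313
outer loop
vertex 3.497 2.027 -1.81
vertex 3.409 2.461 -2.622
vertex 3.86 2.87 -1.926
endloop
endfacet
facet normal 0.866 0.136 -0.482
outer loop
vertex 2.611 -3.186 -3.204
vertex 2.07 -2.793 -4.065
vertex 2.403 -2.119 -3.276
endloop
endfacet
facet normal 0.463 0.149 0.874
outer loop
vertex 2.611 -3.186 -3.204
vertex 2.403 -2.119 -3.276
vertex 0.872 -3.46 -2.235
endloop
endfacet
facet normal 0.463 0.149 0.874
outer loop
vertex 0.872 -3.46 -2.235
vertex 2.403 -2.119 -3.276
vertex 0.664 -2.392 -2.307
endloop
endfacet
facet normal -0.865 -0.136 0.483
outer loop
vertex 0.872 -3.46 -2.235
vertex 0.664 -2.392 -2.307
vertex 0.33 -3.067 -3.095
endloop
endfacet
facet normal 0.865 0.137 -0.482
outer loop
vertex 2.403 -2.119 -3.276
vertex 2.07 -2.793 -4.065
vertex 1.862 -1.726 -4.136
endloop
endfacet
facet normal 0.067 0.923 0.380
outer loop
vertex 2.403 -2.119 -3.276
vertex 1.862 -1.726 -4.136
vertex 0.664 -2.392 -2.307
endloop
endfacet
facet normal 0.067 0.923 0.380
outer loop
vertex 0.664 -2.392 -2.307
vertex 1.862 -1.726 -4.136
vertex 0.122 -1.999 -3.167
endloop
endfacet
facet normal -0.865 -0.136 0.483
outer loop
vertex 0.664 -2.392 -2.307
vertex 0.122 -1.999 -3.167
vertex 0.33 -3.067 -3.095
endloop
endfacet
facet normal 0.865 0.137 -0.483
outer loop
vertex 1.862 -1.726 -4.136
vertex 2.07 -2.793 -4.065
vertex 1.528 -2.4 -4.925
endloop
endfacet
facet normal -0.396 0.774 -0.494
outer loop
vertex 1.862 -1.726 -4.136
vertex 1.528 -2.4 -4.925
vertex 0.122 -1.999 -3.167
endloop
endfacet
facet normal -0.397 0.773 -0.494
outer loop
vertex 0.122 -1.999 -3.167
vertex 1.528 -2.4 -4.925
vertex -0.211 -2.674 -3.956
endloop
endfacet
facet normal -0.866 -0.136 0.482
outer loop
vertex 0.122 -1.999 -3.167
vertex -0.211 -2.674 -3.956
vertex 0.33 -3.067 -3.095
endloop
endfacet
facet normal 0.865 0.136 -0.483
outer loop
vertex 1.528 -2.4 -4.925
vertex 2.07 -2.793 -4.065
vertex 1.736 -3.468 -4.853
endloop
endfacet
facet normal -0.463 -0.149 -0.874
outer loop
vertex 1.528 -2.4 -4.925
vertex 1.736 -3.468 -4.853
vertex -0.211 -2.674 -3.956
endloop
endfacet
facet normal -0.463 -0.149 -0.874
outer loop
vertex -0.211 -2.674 -3.956
vertex 1.736 -3.468 -4.853
vertex -0.003 -3.741 -3.884
endloop
endfacet
facet normal -0.866 -0.136 0.482
outer loop
vertex -0.211 -2.674 -3.956
vertex -0.003 -3.741 -3.884
vertex 0.33 -3.067 -3.095
endloop
endfacet
facet normal 0.865 0.136 -0.483
outer loop
vertex 1.736 -3.468 -4.853
vertex 2.07 -2.793 -4.065
vertex 2.278 -3.861 -3.993
endloop
endfacet
facet normal -0.067 -0.923 -0.380
outer loop
vertex 1.736 -3.468 -4.853
vertex 2.278 -3.861 -3.993
vertex -0.003 -3.741 -3.884
endloop
endfacet
facet normal -0.067 -0.923 -0.380
outer loop
vertex -0.003 -3.741 -3.884
vertex 2.278 -3.861 -3.993
vertex 0.538 -4.134 -3.024
endloop
endfacet
facet normal -0.865 -0.137 0.482
outer loop
vertex -0.003 -3.741 -3.884
vertex 0.538 -4.134 -3.024
vertex 0.33 -3.067 -3.095
endloop
endfacet
facet normal 0.866 0.136 -0.482
outer loop
vertex 2.278 -3.861 -3.993
vertex 2.07 -2.793 -4.065
vertex 2.611 -3.186 -3.204
endloop
endfacet
facet normal 0.397 -0.774 0.494
outer loop
vertex 2.278 -3.861 -3.993
vertex 2.611 -3.186 -3.204
vertex 0.538 -4.134 -3.024
endloop
endfacet
facet normal 0.397 -0.774 0.493
outer loop
vertex 0.538 -4.134 -3.024
vertex 2.611 -3.186 -3.204
vertex 0.872 -3.46 -2.235
endloop
endfacet
facet normal -0.865 -0.137 0.483
outer loop
vertex 0.538 -4.134 -3.024
vertex 0.872 -3.46 -2.235
vertex 0.33 -3.067 -3.095
endloop
endfacet

endsolid


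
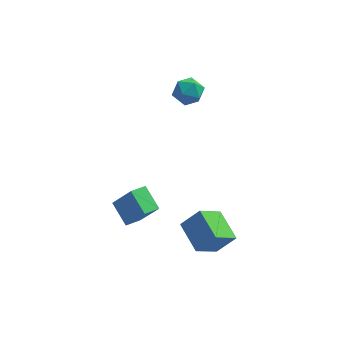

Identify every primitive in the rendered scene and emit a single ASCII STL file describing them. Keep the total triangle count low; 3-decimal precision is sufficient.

solid 
facet normal -0.486 0.828 0.280
outer loop
vertex 0.414 -3.139 -2.452
vertex 1.395 -2.916 -1.408
vertex 1.426 -2.152 -3.614
endloop
endfacet
facet normal -0.677 -0.154 -0.720
outer loop
vertex 2.325 -3.684 -4.132
vertex 0.414 -3.139 -2.452
vertex 1.426 -2.152 -3.614
endloop
endfacet
facet normal -0.486 0.828 0.280
outer loop
vertex 1.426 -2.152 -3.614
vertex 1.395 -2.916 -1.408
vertex 2.407 -1.929 -2.57
endloop
endfacet
facet normal 0.553 0.539 -0.635
outer loop
vertex 2.407 -1.929 -2.57
vertex 2.325 -3.684 -4.132
vertex 1.426 -2.152 -3.614
endloop
endfacet
facet normal -0.553 -0.539 0.635
outer loop
vertex 0.414 -3.139 -2.452
vertex 2.294 -4.448 -1.926
vertex 1.395 -2.916 -1.408
endloop
endfacet
facet normal -0.677 -0.154 -0.720
outer loop
vertex 1.313 -4.671 -2.97
vertex 0.414 -3.139 -2.452
vertex 2.325 -3.684 -4.132
endloop
endfacet
facet normal -0.553 -0.539 0.635
outer loop
vertex 1.313 -4.671 -2.97
vertex 2.294 -4.448 -1.926
vertex 0.414 -3.139 -2.452
endloop
endfacet
facet normal 0.677 0.154 0.720
outer loop
vertex 1.395 -2.916 -1.408
vertex 2.294 -4.448 -1.926
vertex 2.407 -1.929 -2.57
endloop
endfacet
facet normal 0.553 0.539 -0.635
outer loop
vertex 3.306 -3.461 -3.088
vertex 2.325 -3.684 -4.132
vertex 2.407 -1.929 -2.57
endloop
endfacet
facet normal 0.677 0.154 0.720
outer loop
vertex 2.407 -1.929 -2.57
vertex 2.294 -4.448 -1.926
vertex 3.306 -3.461 -3.088
endloop
endfacet
facet normal 0.486 -0.828 -0.280
outer loop
vertex 3.306 -3.461 -3.088
vertex 1.313 -4.671 -2.97
vertex 2.325 -3.684 -4.132
endloop
endfacet
facet normal 0.486 -0.828 -0.280
outer loop
vertex 2.294 -4.448 -1.926
vertex 1.313 -4.671 -2.97
vertex 3.306 -3.461 -3.088
endloop
endfacet
facet normal -0.518 0.701 0.491
outer loop
vertex -2.197 -1.951 -1.048
vertex -1.517 -1.229 -1.361
vertex -3.211 -1.646 -2.553
endloop
endfacet
facet normal -0.654 -0.694 0.300
outer loop
vertex -2.423 -2.711 -3.299
vertex -2.197 -1.951 -1.048
vertex -3.211 -1.646 -2.553
endloop
endfacet
facet normal -0.518 0.701 0.491
outer loop
vertex -3.211 -1.646 -2.553
vertex -1.517 -1.229 -1.361
vertex -2.531 -0.924 -2.866
endloop
endfacet
facet normal -0.551 0.165 -0.818
outer loop
vertex -2.531 -0.924 -2.866
vertex -2.423 -2.711 -3.299
vertex -3.211 -1.646 -2.553
endloop
endfacet
facet normal 0.551 -0.165 0.818
outer loop
vertex -2.197 -1.951 -1.048
vertex -0.729 -2.294 -2.107
vertex -1.517 -1.229 -1.361
endloop
endfacet
facet normal -0.654 -0.694 0.300
outer loop
vertex -1.409 -3.016 -1.794
vertex -2.197 -1.951 -1.048
vertex -2.423 -2.711 -3.299
endloop
endfacet
facet normal 0.551 -0.165 0.818
outer loop
vertex -1.409 -3.016 -1.794
vertex -0.729 -2.294 -2.107
vertex -2.197 -1.951 -1.048
endloop
endfacet
facet normal 0.654 0.694 -0.300
outer loop
vertex -1.517 -1.229 -1.361
vertex -0.729 -2.294 -2.107
vertex -2.531 -0.924 -2.866
endloop
endfacet
facet normal -0.551 0.165 -0.818
outer loop
vertex -1.743 -1.989 -3.612
vertex -2.423 -2.711 -3.299
vertex -2.531 -0.924 -2.866
endloop
endfacet
facet normal 0.654 0.694 -0.300
outer loop
vertex -2.531 -0.924 -2.866
vertex -0.729 -2.294 -2.107
vertex -1.743 -1.989 -3.612
endloop
endfacet
facet normal 0.518 -0.701 -0.491
outer loop
vertex -1.743 -1.989 -3.612
vertex -1.409 -3.016 -1.794
vertex -2.423 -2.711 -3.299
endloop
endfacet
facet normal 0.518 -0.701 -0.491
outer loop
vertex -0.729 -2.294 -2.107
vertex -1.409 -3.016 -1.794
vertex -1.743 -1.989 -3.612
endloop
endfacet
facet normal -0.572 -0.819 -0.044
outer loop
vertex -0.362 1.763 3.566
vertex 0.349 1.285 3.218
vertex 0.223 1.324 4.134
endloop
endfacet
facet normal -0.775 -0.395 0.493
outer loop
vertex -0.362 1.763 3.566
vertex 0.223 1.324 4.134
vertex -0.076 2.174 4.345
endloop
endfacet
facet normal -0.945 0.241 0.220
outer loop
vertex -0.362 1.763 3.566
vertex -0.076 2.174 4.345
vertex -0.135 2.66 3.559
endloop
endfacet
facet normal -0.847 0.211 -0.488
outer loop
vertex -0.362 1.763 3.566
vertex -0.135 2.66 3.559
vertex 0.129 2.11 2.863
endloop
endfacet
facet normal -0.617 -0.444 -0.650
outer loop
vertex -0.362 1.763 3.566
vertex 0.129 2.11 2.863
vertex 0.349 1.285 3.218
endloop
endfacet
facet normal -0.215 -0.306 0.927
outer loop
vertex -0.076 2.174 4.345
vertex 0.223 1.324 4.134
vertex 0.811 1.95 4.477
endloop
endfacet
facet normal 0.112 -0.992 0.058
outer loop
vertex 0.223 1.324 4.134
vertex 0.349 1.285 3.218
vertex 1.075 1.4 3.781
endloop
endfacet
facet normal 0.040 -0.386 -0.922
outer loop
vertex 0.349 1.285 3.218
vertex 0.129 2.11 2.863
vertex 1.016 1.886 2.995
endloop
endfacet
facet normal -0.333 0.674 -0.659
outer loop
vertex 0.129 2.11 2.863
vertex -0.135 2.66 3.559
vertex 0.717 2.736 3.206
endloop
endfacet
facet normal -0.491 0.724 0.485
outer loop
vertex -0.135 2.66 3.559
vertex -0.076 2.174 4.345
vertex 0.591 2.775 4.122
endloop
endfacet
facet normal 0.847 -0.211 0.488
outer loop
vertex 1.302 2.297 3.774
vertex 0.811 1.95 4.477
vertex 1.075 1.4 3.781
endloop
endfacet
facet normal 0.945 -0.241 -0.220
outer loop
vertex 1.302 2.297 3.774
vertex 1.075 1.4 3.781
vertex 1.016 1.886 2.995
endloop
endfacet
facet normal 0.775 0.395 -0.493
outer loop
vertex 1.302 2.297 3.774
vertex 1.016 1.886 2.995
vertex 0.717 2.736 3.206
endloop
endfacet
facet normal 0.572 0.819 0.044
outer loop
vertex 1.302 2.297 3.774
vertex 0.717 2.736 3.206
vertex 0.591 2.775 4.122
endloop
endfacet
facet normal 0.617 0.444 0.650
outer loop
vertex 1.302 2.297 3.774
vertex 0.591 2.775 4.122
vertex 0.811 1.95 4.477
endloop
endfacet
facet normal 0.333 -0.674 0.659
outer loop
vertex 1.075 1.4 3.781
vertex 0.811 1.95 4.477
vertex 0.223 1.324 4.134
endloop
endfacet
facet normal 0.491 -0.724 -0.485
outer loop
vertex 1.016 1.886 2.995
vertex 1.075 1.4 3.781
vertex 0.349 1.285 3.218
endloop
endfacet
facet normal 0.215 0.306 -0.927
outer loop
vertex 0.717 2.736 3.206
vertex 1.016 1.886 2.995
vertex 0.129 2.11 2.863
endloop
endfacet
facet normal -0.112 0.992 -0.058
outer loop
vertex 0.591 2.775 4.122
vertex 0.717 2.736 3.206
vertex -0.135 2.66 3.559
endloop
endfacet
facet normal -0.040 0.386 0.922
outer loop
vertex 0.811 1.95 4.477
vertex 0.591 2.775 4.122
vertex -0.076 2.174 4.345
endloop
endfacet

endsolid


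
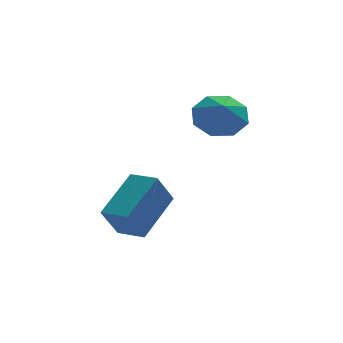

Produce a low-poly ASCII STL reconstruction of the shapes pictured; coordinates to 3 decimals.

solid 
facet normal -0.450 -0.221 0.865
outer loop
vertex 1.012 -0.824 1.02
vertex 0.254 0.079 0.857
vertex -0.36 -2.166 -0.036
endloop
endfacet
facet normal 0.637 -0.759 0.137
outer loop
vertex 0.306 -1.839 -1.317
vertex 1.012 -0.824 1.02
vertex -0.36 -2.166 -0.036
endloop
endfacet
facet normal -0.450 -0.221 0.865
outer loop
vertex -0.36 -2.166 -0.036
vertex 0.254 0.079 0.857
vertex -1.117 -1.263 -0.199
endloop
endfacet
facet normal -0.627 -0.612 -0.482
outer loop
vertex -1.117 -1.263 -0.199
vertex 0.306 -1.839 -1.317
vertex -0.36 -2.166 -0.036
endloop
endfacet
facet normal 0.626 0.613 0.482
outer loop
vertex 1.012 -0.824 1.02
vertex 0.92 0.406 -0.424
vertex 0.254 0.079 0.857
endloop
endfacet
facet normal 0.637 -0.759 0.137
outer loop
vertex 1.677 -0.497 -0.261
vertex 1.012 -0.824 1.02
vertex 0.306 -1.839 -1.317
endloop
endfacet
facet normal 0.627 0.612 0.482
outer loop
vertex 1.677 -0.497 -0.261
vertex 0.92 0.406 -0.424
vertex 1.012 -0.824 1.02
endloop
endfacet
facet normal -0.637 0.759 -0.137
outer loop
vertex 0.254 0.079 0.857
vertex 0.92 0.406 -0.424
vertex -1.117 -1.263 -0.199
endloop
endfacet
facet normal -0.626 -0.613 -0.482
outer loop
vertex -0.452 -0.936 -1.48
vertex 0.306 -1.839 -1.317
vertex -1.117 -1.263 -0.199
endloop
endfacet
facet normal -0.637 0.759 -0.137
outer loop
vertex -1.117 -1.263 -0.199
vertex 0.92 0.406 -0.424
vertex -0.452 -0.936 -1.48
endloop
endfacet
facet normal 0.450 0.221 -0.865
outer loop
vertex -0.452 -0.936 -1.48
vertex 1.677 -0.497 -0.261
vertex 0.306 -1.839 -1.317
endloop
endfacet
facet normal 0.450 0.221 -0.865
outer loop
vertex 0.92 0.406 -0.424
vertex 1.677 -0.497 -0.261
vertex -0.452 -0.936 -1.48
endloop
endfacet
facet normal 0.083 0.640 -0.764
outer loop
vertex 4.72 0.569 2.66
vertex 3.785 1.029 2.944
vertex 4.823 1.192 3.193
endloop
endfacet
facet normal 0.673 -0.542 0.503
outer loop
vertex 4.72 0.569 2.66
vertex 4.823 1.192 3.193
vertex 3.695 0.331 3.776
endloop
endfacet
facet normal 0.083 0.640 -0.764
outer loop
vertex 4.823 1.192 3.193
vertex 3.785 1.029 2.944
vertex 4.318 1.72 3.58
endloop
endfacet
facet normal 0.525 -0.116 0.843
outer loop
vertex 4.823 1.192 3.193
vertex 4.318 1.72 3.58
vertex 3.695 0.331 3.776
endloop
endfacet
facet normal 0.082 0.640 -0.764
outer loop
vertex 4.318 1.72 3.58
vertex 3.785 1.029 2.944
vertex 3.501 1.842 3.594
endloop
endfacet
facet normal 0.036 0.124 0.992
outer loop
vertex 4.318 1.72 3.58
vertex 3.501 1.842 3.594
vertex 3.695 0.331 3.776
endloop
endfacet
facet normal 0.083 0.640 -0.764
outer loop
vertex 3.501 1.842 3.594
vertex 3.785 1.029 2.944
vertex 2.85 1.489 3.228
endloop
endfacet
facet normal -0.506 0.039 0.862
outer loop
vertex 3.501 1.842 3.594
vertex 2.85 1.489 3.228
vertex 3.695 0.331 3.776
endloop
endfacet
facet normal 0.083 0.640 -0.764
outer loop
vertex 2.85 1.489 3.228
vertex 3.785 1.029 2.944
vertex 2.747 0.865 2.694
endloop
endfacet
facet normal -0.785 -0.323 0.529
outer loop
vertex 2.85 1.489 3.228
vertex 2.747 0.865 2.694
vertex 3.695 0.331 3.776
endloop
endfacet
facet normal 0.083 0.640 -0.764
outer loop
vertex 2.747 0.865 2.694
vertex 3.785 1.029 2.944
vertex 3.252 0.338 2.307
endloop
endfacet
facet normal -0.636 -0.748 0.188
outer loop
vertex 2.747 0.865 2.694
vertex 3.252 0.338 2.307
vertex 3.695 0.331 3.776
endloop
endfacet
facet normal 0.083 0.640 -0.764
outer loop
vertex 3.252 0.338 2.307
vertex 3.785 1.029 2.944
vertex 4.069 0.215 2.293
endloop
endfacet
facet normal -0.148 -0.988 0.040
outer loop
vertex 3.252 0.338 2.307
vertex 4.069 0.215 2.293
vertex 3.695 0.331 3.776
endloop
endfacet
facet normal 0.083 0.640 -0.764
outer loop
vertex 4.069 0.215 2.293
vertex 3.785 1.029 2.944
vertex 4.72 0.569 2.66
endloop
endfacet
facet normal 0.395 -0.903 0.170
outer loop
vertex 4.069 0.215 2.293
vertex 4.72 0.569 2.66
vertex 3.695 0.331 3.776
endloop
endfacet

endsolid


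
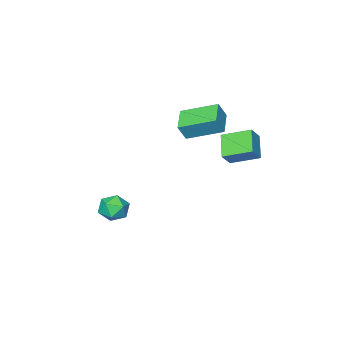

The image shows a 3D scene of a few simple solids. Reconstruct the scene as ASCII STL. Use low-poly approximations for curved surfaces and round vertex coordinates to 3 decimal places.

solid 
facet normal -0.811 -0.173 0.558
outer loop
vertex 1.757 -2.626 -0.39
vertex 1.938 -3.48 -0.391
vertex 2.26 -2.966 0.236
endloop
endfacet
facet normal -0.542 0.475 0.693
outer loop
vertex 1.757 -2.626 -0.39
vertex 2.26 -2.966 0.236
vertex 2.47 -2.2 -0.124
endloop
endfacet
facet normal -0.534 0.842 0.083
outer loop
vertex 1.757 -2.626 -0.39
vertex 2.47 -2.2 -0.124
vertex 2.277 -2.239 -0.974
endloop
endfacet
facet normal -0.798 0.422 -0.431
outer loop
vertex 1.757 -2.626 -0.39
vertex 2.277 -2.239 -0.974
vertex 1.948 -3.03 -1.139
endloop
endfacet
facet normal -0.969 -0.205 -0.136
outer loop
vertex 1.757 -2.626 -0.39
vertex 1.948 -3.03 -1.139
vertex 1.938 -3.48 -0.391
endloop
endfacet
facet normal 0.133 0.392 0.911
outer loop
vertex 2.47 -2.2 -0.124
vertex 2.26 -2.966 0.236
vertex 3.092 -2.79 0.039
endloop
endfacet
facet normal -0.303 -0.655 0.692
outer loop
vertex 2.26 -2.966 0.236
vertex 1.938 -3.48 -0.391
vertex 2.763 -3.581 -0.126
endloop
endfacet
facet normal -0.558 -0.708 -0.433
outer loop
vertex 1.938 -3.48 -0.391
vertex 1.948 -3.03 -1.139
vertex 2.57 -3.62 -0.976
endloop
endfacet
facet normal -0.280 0.306 -0.910
outer loop
vertex 1.948 -3.03 -1.139
vertex 2.277 -2.239 -0.974
vertex 2.78 -2.854 -1.336
endloop
endfacet
facet normal 0.146 0.986 -0.078
outer loop
vertex 2.277 -2.239 -0.974
vertex 2.47 -2.2 -0.124
vertex 3.102 -2.34 -0.709
endloop
endfacet
facet normal 0.798 -0.422 0.431
outer loop
vertex 3.283 -3.194 -0.71
vertex 3.092 -2.79 0.039
vertex 2.763 -3.581 -0.126
endloop
endfacet
facet normal 0.534 -0.842 -0.083
outer loop
vertex 3.283 -3.194 -0.71
vertex 2.763 -3.581 -0.126
vertex 2.57 -3.62 -0.976
endloop
endfacet
facet normal 0.542 -0.475 -0.693
outer loop
vertex 3.283 -3.194 -0.71
vertex 2.57 -3.62 -0.976
vertex 2.78 -2.854 -1.336
endloop
endfacet
facet normal 0.811 0.173 -0.558
outer loop
vertex 3.283 -3.194 -0.71
vertex 2.78 -2.854 -1.336
vertex 3.102 -2.34 -0.709
endloop
endfacet
facet normal 0.969 0.205 0.136
outer loop
vertex 3.283 -3.194 -0.71
vertex 3.102 -2.34 -0.709
vertex 3.092 -2.79 0.039
endloop
endfacet
facet normal 0.280 -0.306 0.910
outer loop
vertex 2.763 -3.581 -0.126
vertex 3.092 -2.79 0.039
vertex 2.26 -2.966 0.236
endloop
endfacet
facet normal -0.146 -0.986 0.078
outer loop
vertex 2.57 -3.62 -0.976
vertex 2.763 -3.581 -0.126
vertex 1.938 -3.48 -0.391
endloop
endfacet
facet normal -0.133 -0.392 -0.911
outer loop
vertex 2.78 -2.854 -1.336
vertex 2.57 -3.62 -0.976
vertex 1.948 -3.03 -1.139
endloop
endfacet
facet normal 0.303 0.655 -0.692
outer loop
vertex 3.102 -2.34 -0.709
vertex 2.78 -2.854 -1.336
vertex 2.277 -2.239 -0.974
endloop
endfacet
facet normal 0.558 0.708 0.433
outer loop
vertex 3.092 -2.79 0.039
vertex 3.102 -2.34 -0.709
vertex 2.47 -2.2 -0.124
endloop
endfacet
facet normal -0.668 -0.679 0.303
outer loop
vertex -3.286 -4.899 3.443
vertex -4.517 -3.355 4.187
vertex -3.78 -4.836 2.496
endloop
endfacet
facet normal 0.583 -0.732 -0.353
outer loop
vertex -2.803 -3.845 2.053
vertex -3.286 -4.899 3.443
vertex -3.78 -4.836 2.496
endloop
endfacet
facet normal -0.669 -0.679 0.303
outer loop
vertex -3.78 -4.836 2.496
vertex -4.517 -3.355 4.187
vertex -5.01 -3.292 3.24
endloop
endfacet
facet normal -0.461 0.059 -0.885
outer loop
vertex -5.01 -3.292 3.24
vertex -2.803 -3.845 2.053
vertex -3.78 -4.836 2.496
endloop
endfacet
facet normal 0.461 -0.059 0.885
outer loop
vertex -3.286 -4.899 3.443
vertex -3.54 -2.364 3.744
vertex -4.517 -3.355 4.187
endloop
endfacet
facet normal 0.583 -0.732 -0.352
outer loop
vertex -2.31 -3.908 3.0
vertex -3.286 -4.899 3.443
vertex -2.803 -3.845 2.053
endloop
endfacet
facet normal 0.462 -0.059 0.885
outer loop
vertex -2.31 -3.908 3.0
vertex -3.54 -2.364 3.744
vertex -3.286 -4.899 3.443
endloop
endfacet
facet normal -0.583 0.732 0.352
outer loop
vertex -4.517 -3.355 4.187
vertex -3.54 -2.364 3.744
vertex -5.01 -3.292 3.24
endloop
endfacet
facet normal -0.461 0.059 -0.885
outer loop
vertex -4.034 -2.301 2.797
vertex -2.803 -3.845 2.053
vertex -5.01 -3.292 3.24
endloop
endfacet
facet normal -0.583 0.732 0.353
outer loop
vertex -5.01 -3.292 3.24
vertex -3.54 -2.364 3.744
vertex -4.034 -2.301 2.797
endloop
endfacet
facet normal 0.669 0.679 -0.303
outer loop
vertex -4.034 -2.301 2.797
vertex -2.31 -3.908 3.0
vertex -2.803 -3.845 2.053
endloop
endfacet
facet normal 0.669 0.679 -0.304
outer loop
vertex -3.54 -2.364 3.744
vertex -2.31 -3.908 3.0
vertex -4.034 -2.301 2.797
endloop
endfacet
facet normal -0.650 -0.138 -0.748
outer loop
vertex -4.045 -1.962 2.24
vertex -4.984 -0.726 2.827
vertex -3.278 -0.976 1.391
endloop
endfacet
facet normal 0.566 -0.745 -0.353
outer loop
vertex -2.616 -0.834 2.153
vertex -4.045 -1.962 2.24
vertex -3.278 -0.976 1.391
endloop
endfacet
facet normal -0.650 -0.139 -0.747
outer loop
vertex -3.278 -0.976 1.391
vertex -4.984 -0.726 2.827
vertex -4.218 0.26 1.978
endloop
endfacet
facet normal 0.507 0.653 -0.562
outer loop
vertex -4.218 0.26 1.978
vertex -2.616 -0.834 2.153
vertex -3.278 -0.976 1.391
endloop
endfacet
facet normal -0.507 -0.653 0.563
outer loop
vertex -4.045 -1.962 2.24
vertex -4.322 -0.584 3.589
vertex -4.984 -0.726 2.827
endloop
endfacet
facet normal 0.566 -0.745 -0.354
outer loop
vertex -3.382 -1.82 3.002
vertex -4.045 -1.962 2.24
vertex -2.616 -0.834 2.153
endloop
endfacet
facet normal -0.507 -0.653 0.563
outer loop
vertex -3.382 -1.82 3.002
vertex -4.322 -0.584 3.589
vertex -4.045 -1.962 2.24
endloop
endfacet
facet normal -0.566 0.744 0.353
outer loop
vertex -4.984 -0.726 2.827
vertex -4.322 -0.584 3.589
vertex -4.218 0.26 1.978
endloop
endfacet
facet normal 0.507 0.653 -0.563
outer loop
vertex -3.555 0.402 2.74
vertex -2.616 -0.834 2.153
vertex -4.218 0.26 1.978
endloop
endfacet
facet normal -0.566 0.745 0.354
outer loop
vertex -4.218 0.26 1.978
vertex -4.322 -0.584 3.589
vertex -3.555 0.402 2.74
endloop
endfacet
facet normal 0.650 0.139 0.747
outer loop
vertex -3.555 0.402 2.74
vertex -3.382 -1.82 3.002
vertex -2.616 -0.834 2.153
endloop
endfacet
facet normal 0.649 0.139 0.748
outer loop
vertex -4.322 -0.584 3.589
vertex -3.382 -1.82 3.002
vertex -3.555 0.402 2.74
endloop
endfacet

endsolid


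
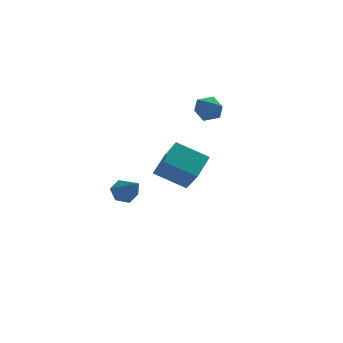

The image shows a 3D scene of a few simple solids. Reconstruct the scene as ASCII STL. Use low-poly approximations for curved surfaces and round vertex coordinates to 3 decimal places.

solid 
facet normal -0.926 0.373 0.064
outer loop
vertex 2.926 0.713 3.024
vertex 2.689 0.055 3.433
vertex 2.976 0.698 3.832
endloop
endfacet
facet normal -0.440 0.897 0.044
outer loop
vertex 2.926 0.713 3.024
vertex 2.976 0.698 3.832
vertex 3.579 1.015 3.394
endloop
endfacet
facet normal -0.065 0.826 -0.560
outer loop
vertex 2.926 0.713 3.024
vertex 3.579 1.015 3.394
vertex 3.664 0.568 2.724
endloop
endfacet
facet normal -0.320 0.259 -0.911
outer loop
vertex 2.926 0.713 3.024
vertex 3.664 0.568 2.724
vertex 3.114 -0.025 2.748
endloop
endfacet
facet normal -0.851 -0.020 -0.525
outer loop
vertex 2.926 0.713 3.024
vertex 3.114 -0.025 2.748
vertex 2.689 0.055 3.433
endloop
endfacet
facet normal 0.006 0.806 0.592
outer loop
vertex 3.579 1.015 3.394
vertex 2.976 0.698 3.832
vertex 3.746 0.545 4.032
endloop
endfacet
facet normal -0.778 -0.041 0.627
outer loop
vertex 2.976 0.698 3.832
vertex 2.689 0.055 3.433
vertex 3.196 -0.048 4.056
endloop
endfacet
facet normal -0.657 -0.679 -0.328
outer loop
vertex 2.689 0.055 3.433
vertex 3.114 -0.025 2.748
vertex 3.281 -0.495 3.386
endloop
endfacet
facet normal 0.202 -0.226 -0.953
outer loop
vertex 3.114 -0.025 2.748
vertex 3.664 0.568 2.724
vertex 3.884 -0.178 2.948
endloop
endfacet
facet normal 0.612 0.692 -0.384
outer loop
vertex 3.664 0.568 2.724
vertex 3.579 1.015 3.394
vertex 4.171 0.465 3.347
endloop
endfacet
facet normal 0.320 -0.259 0.911
outer loop
vertex 3.934 -0.193 3.756
vertex 3.746 0.545 4.032
vertex 3.196 -0.048 4.056
endloop
endfacet
facet normal 0.065 -0.826 0.560
outer loop
vertex 3.934 -0.193 3.756
vertex 3.196 -0.048 4.056
vertex 3.281 -0.495 3.386
endloop
endfacet
facet normal 0.440 -0.897 -0.044
outer loop
vertex 3.934 -0.193 3.756
vertex 3.281 -0.495 3.386
vertex 3.884 -0.178 2.948
endloop
endfacet
facet normal 0.926 -0.373 -0.064
outer loop
vertex 3.934 -0.193 3.756
vertex 3.884 -0.178 2.948
vertex 4.171 0.465 3.347
endloop
endfacet
facet normal 0.851 0.020 0.525
outer loop
vertex 3.934 -0.193 3.756
vertex 4.171 0.465 3.347
vertex 3.746 0.545 4.032
endloop
endfacet
facet normal -0.202 0.226 0.953
outer loop
vertex 3.196 -0.048 4.056
vertex 3.746 0.545 4.032
vertex 2.976 0.698 3.832
endloop
endfacet
facet normal -0.612 -0.692 0.384
outer loop
vertex 3.281 -0.495 3.386
vertex 3.196 -0.048 4.056
vertex 2.689 0.055 3.433
endloop
endfacet
facet normal -0.006 -0.806 -0.592
outer loop
vertex 3.884 -0.178 2.948
vertex 3.281 -0.495 3.386
vertex 3.114 -0.025 2.748
endloop
endfacet
facet normal 0.778 0.041 -0.627
outer loop
vertex 4.171 0.465 3.347
vertex 3.884 -0.178 2.948
vertex 3.664 0.568 2.724
endloop
endfacet
facet normal 0.657 0.679 0.328
outer loop
vertex 3.746 0.545 4.032
vertex 4.171 0.465 3.347
vertex 3.579 1.015 3.394
endloop
endfacet
facet normal -0.245 0.713 -0.657
outer loop
vertex 0.326 3.29 -2.965
vertex -0.206 2.834 -3.261
vertex -0.381 3.302 -2.688
endloop
endfacet
facet normal 0.335 0.432 0.837
outer loop
vertex 0.326 3.29 -2.965
vertex -0.381 3.302 -2.688
vertex 0.266 1.466 -1.999
endloop
endfacet
facet normal -0.246 0.712 -0.657
outer loop
vertex -0.381 3.302 -2.688
vertex -0.206 2.834 -3.261
vertex -0.913 2.846 -2.983
endloop
endfacet
facet normal -0.555 0.114 0.824
outer loop
vertex -0.381 3.302 -2.688
vertex -0.913 2.846 -2.983
vertex 0.266 1.466 -1.999
endloop
endfacet
facet normal -0.246 0.713 -0.656
outer loop
vertex -0.913 2.846 -2.983
vertex -0.206 2.834 -3.261
vertex -0.738 2.379 -3.556
endloop
endfacet
facet normal -0.811 -0.550 0.200
outer loop
vertex -0.913 2.846 -2.983
vertex -0.738 2.379 -3.556
vertex 0.266 1.466 -1.999
endloop
endfacet
facet normal -0.246 0.713 -0.657
outer loop
vertex -0.738 2.379 -3.556
vertex -0.206 2.834 -3.261
vertex -0.03 2.367 -3.834
endloop
endfacet
facet normal -0.176 -0.895 -0.411
outer loop
vertex -0.738 2.379 -3.556
vertex -0.03 2.367 -3.834
vertex 0.266 1.466 -1.999
endloop
endfacet
facet normal -0.245 0.713 -0.657
outer loop
vertex -0.03 2.367 -3.834
vertex -0.206 2.834 -3.261
vertex 0.502 2.822 -3.538
endloop
endfacet
facet normal 0.714 -0.576 -0.398
outer loop
vertex -0.03 2.367 -3.834
vertex 0.502 2.822 -3.538
vertex 0.266 1.466 -1.999
endloop
endfacet
facet normal -0.245 0.713 -0.657
outer loop
vertex 0.502 2.822 -3.538
vertex -0.206 2.834 -3.261
vertex 0.326 3.29 -2.965
endloop
endfacet
facet normal 0.970 0.088 0.226
outer loop
vertex 0.502 2.822 -3.538
vertex 0.326 3.29 -2.965
vertex 0.266 1.466 -1.999
endloop
endfacet
facet normal -0.810 0.362 0.461
outer loop
vertex 0.274 -4.018 2.387
vertex 1.088 -2.993 3.013
vertex -0.002 -3.026 1.123
endloop
endfacet
facet normal -0.561 -0.706 -0.432
outer loop
vertex 1.432 -3.667 0.307
vertex 0.274 -4.018 2.387
vertex -0.002 -3.026 1.123
endloop
endfacet
facet normal -0.810 0.362 0.461
outer loop
vertex -0.002 -3.026 1.123
vertex 1.088 -2.993 3.013
vertex 0.812 -2.002 1.749
endloop
endfacet
facet normal -0.169 0.608 -0.775
outer loop
vertex 0.812 -2.002 1.749
vertex 1.432 -3.667 0.307
vertex -0.002 -3.026 1.123
endloop
endfacet
facet normal 0.169 -0.608 0.776
outer loop
vertex 0.274 -4.018 2.387
vertex 2.522 -3.634 2.197
vertex 1.088 -2.993 3.013
endloop
endfacet
facet normal -0.561 -0.707 -0.431
outer loop
vertex 1.708 -4.658 1.571
vertex 0.274 -4.018 2.387
vertex 1.432 -3.667 0.307
endloop
endfacet
facet normal 0.169 -0.609 0.775
outer loop
vertex 1.708 -4.658 1.571
vertex 2.522 -3.634 2.197
vertex 0.274 -4.018 2.387
endloop
endfacet
facet normal 0.561 0.706 0.431
outer loop
vertex 1.088 -2.993 3.013
vertex 2.522 -3.634 2.197
vertex 0.812 -2.002 1.749
endloop
endfacet
facet normal -0.170 0.608 -0.775
outer loop
vertex 2.246 -2.642 0.933
vertex 1.432 -3.667 0.307
vertex 0.812 -2.002 1.749
endloop
endfacet
facet normal 0.561 0.706 0.432
outer loop
vertex 0.812 -2.002 1.749
vertex 2.522 -3.634 2.197
vertex 2.246 -2.642 0.933
endloop
endfacet
facet normal 0.810 -0.362 -0.461
outer loop
vertex 2.246 -2.642 0.933
vertex 1.708 -4.658 1.571
vertex 1.432 -3.667 0.307
endloop
endfacet
facet normal 0.810 -0.362 -0.461
outer loop
vertex 2.522 -3.634 2.197
vertex 1.708 -4.658 1.571
vertex 2.246 -2.642 0.933
endloop
endfacet

endsolid


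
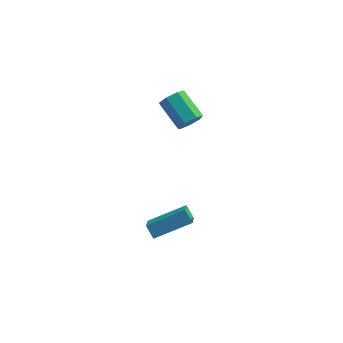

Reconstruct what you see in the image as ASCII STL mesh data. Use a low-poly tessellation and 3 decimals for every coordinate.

solid 
facet normal 0.640 -0.555 -0.532
outer loop
vertex -1.087 0.383 2.811
vertex -1.671 0.047 2.459
vertex -1.294 0.675 2.257
endloop
endfacet
facet normal 0.702 0.704 0.109
outer loop
vertex -1.087 0.383 2.811
vertex -1.294 0.675 2.257
vertex -2.245 1.389 3.773
endloop
endfacet
facet normal 0.702 0.703 0.109
outer loop
vertex -2.245 1.389 3.773
vertex -1.294 0.675 2.257
vertex -2.451 1.681 3.219
endloop
endfacet
facet normal -0.640 0.556 0.531
outer loop
vertex -2.245 1.389 3.773
vertex -2.451 1.681 3.219
vertex -2.829 1.053 3.421
endloop
endfacet
facet normal 0.640 -0.555 -0.532
outer loop
vertex -1.294 0.675 2.257
vertex -1.671 0.047 2.459
vertex -1.785 0.494 1.855
endloop
endfacet
facet normal 0.193 0.785 -0.589
outer loop
vertex -1.294 0.675 2.257
vertex -1.785 0.494 1.855
vertex -2.451 1.681 3.219
endloop
endfacet
facet normal 0.193 0.785 -0.589
outer loop
vertex -2.451 1.681 3.219
vertex -1.785 0.494 1.855
vertex -2.942 1.5 2.817
endloop
endfacet
facet normal -0.640 0.556 0.531
outer loop
vertex -2.451 1.681 3.219
vertex -2.942 1.5 2.817
vertex -2.829 1.053 3.421
endloop
endfacet
facet normal 0.639 -0.555 -0.532
outer loop
vertex -1.785 0.494 1.855
vertex -1.671 0.047 2.459
vertex -2.19 -0.023 1.908
endloop
endfacet
facet normal -0.462 0.275 -0.843
outer loop
vertex -1.785 0.494 1.855
vertex -2.19 -0.023 1.908
vertex -2.942 1.5 2.817
endloop
endfacet
facet normal -0.462 0.275 -0.843
outer loop
vertex -2.942 1.5 2.817
vertex -2.19 -0.023 1.908
vertex -3.348 0.982 2.87
endloop
endfacet
facet normal -0.640 0.556 0.531
outer loop
vertex -2.942 1.5 2.817
vertex -3.348 0.982 2.87
vertex -2.829 1.053 3.421
endloop
endfacet
facet normal 0.639 -0.556 -0.532
outer loop
vertex -2.19 -0.023 1.908
vertex -1.671 0.047 2.459
vertex -2.205 -0.488 2.376
endloop
endfacet
facet normal -0.768 -0.442 -0.463
outer loop
vertex -2.19 -0.023 1.908
vertex -2.205 -0.488 2.376
vertex -3.348 0.982 2.87
endloop
endfacet
facet normal -0.769 -0.443 -0.462
outer loop
vertex -3.348 0.982 2.87
vertex -2.205 -0.488 2.376
vertex -3.362 0.518 3.338
endloop
endfacet
facet normal -0.640 0.555 0.531
outer loop
vertex -3.348 0.982 2.87
vertex -3.362 0.518 3.338
vertex -2.829 1.053 3.421
endloop
endfacet
facet normal 0.640 -0.556 -0.530
outer loop
vertex -2.205 -0.488 2.376
vertex -1.671 0.047 2.459
vertex -1.818 -0.549 2.907
endloop
endfacet
facet normal -0.496 -0.826 0.267
outer loop
vertex -2.205 -0.488 2.376
vertex -1.818 -0.549 2.907
vertex -3.362 0.518 3.338
endloop
endfacet
facet normal -0.497 -0.826 0.266
outer loop
vertex -3.362 0.518 3.338
vertex -1.818 -0.549 2.907
vertex -2.975 0.456 3.868
endloop
endfacet
facet normal -0.640 0.555 0.532
outer loop
vertex -3.362 0.518 3.338
vertex -2.975 0.456 3.868
vertex -2.829 1.053 3.421
endloop
endfacet
facet normal 0.639 -0.557 -0.531
outer loop
vertex -1.818 -0.549 2.907
vertex -1.671 0.047 2.459
vertex -1.32 -0.162 3.1
endloop
endfacet
facet normal 0.149 -0.588 0.795
outer loop
vertex -1.818 -0.549 2.907
vertex -1.32 -0.162 3.1
vertex -2.975 0.456 3.868
endloop
endfacet
facet normal 0.149 -0.588 0.795
outer loop
vertex -2.975 0.456 3.868
vertex -1.32 -0.162 3.1
vertex -2.478 0.844 4.062
endloop
endfacet
facet normal -0.640 0.555 0.531
outer loop
vertex -2.975 0.456 3.868
vertex -2.478 0.844 4.062
vertex -2.829 1.053 3.421
endloop
endfacet
facet normal 0.640 -0.555 -0.531
outer loop
vertex -1.32 -0.162 3.1
vertex -1.671 0.047 2.459
vertex -1.087 0.383 2.811
endloop
endfacet
facet normal 0.683 0.093 0.725
outer loop
vertex -1.32 -0.162 3.1
vertex -1.087 0.383 2.811
vertex -2.478 0.844 4.062
endloop
endfacet
facet normal 0.683 0.093 0.725
outer loop
vertex -2.478 0.844 4.062
vertex -1.087 0.383 2.811
vertex -2.245 1.389 3.773
endloop
endfacet
facet normal -0.640 0.555 0.531
outer loop
vertex -2.478 0.844 4.062
vertex -2.245 1.389 3.773
vertex -2.829 1.053 3.421
endloop
endfacet
facet normal -0.839 -0.383 -0.387
outer loop
vertex -2.754 -3.967 -3.46
vertex -3.201 -3.608 -2.846
vertex -2.938 -2.664 -4.353
endloop
endfacet
facet normal 0.532 -0.426 -0.731
outer loop
vertex -1.119 -1.832 -3.514
vertex -2.754 -3.967 -3.46
vertex -2.938 -2.664 -4.353
endloop
endfacet
facet normal -0.838 -0.385 -0.387
outer loop
vertex -2.938 -2.664 -4.353
vertex -3.201 -3.608 -2.846
vertex -3.386 -2.306 -3.739
endloop
endfacet
facet normal -0.116 0.819 -0.562
outer loop
vertex -3.386 -2.306 -3.739
vertex -1.119 -1.832 -3.514
vertex -2.938 -2.664 -4.353
endloop
endfacet
facet normal 0.115 -0.819 0.562
outer loop
vertex -2.754 -3.967 -3.46
vertex -1.382 -2.776 -2.007
vertex -3.201 -3.608 -2.846
endloop
endfacet
facet normal 0.532 -0.426 -0.732
outer loop
vertex -0.934 -3.134 -2.621
vertex -2.754 -3.967 -3.46
vertex -1.119 -1.832 -3.514
endloop
endfacet
facet normal 0.116 -0.819 0.562
outer loop
vertex -0.934 -3.134 -2.621
vertex -1.382 -2.776 -2.007
vertex -2.754 -3.967 -3.46
endloop
endfacet
facet normal -0.532 0.426 0.732
outer loop
vertex -3.201 -3.608 -2.846
vertex -1.382 -2.776 -2.007
vertex -3.386 -2.306 -3.739
endloop
endfacet
facet normal -0.115 0.819 -0.563
outer loop
vertex -1.566 -1.473 -2.9
vertex -1.119 -1.832 -3.514
vertex -3.386 -2.306 -3.739
endloop
endfacet
facet normal -0.532 0.426 0.731
outer loop
vertex -3.386 -2.306 -3.739
vertex -1.382 -2.776 -2.007
vertex -1.566 -1.473 -2.9
endloop
endfacet
facet normal 0.839 0.384 0.386
outer loop
vertex -1.566 -1.473 -2.9
vertex -0.934 -3.134 -2.621
vertex -1.119 -1.832 -3.514
endloop
endfacet
facet normal 0.838 0.384 0.388
outer loop
vertex -1.382 -2.776 -2.007
vertex -0.934 -3.134 -2.621
vertex -1.566 -1.473 -2.9
endloop
endfacet

endsolid


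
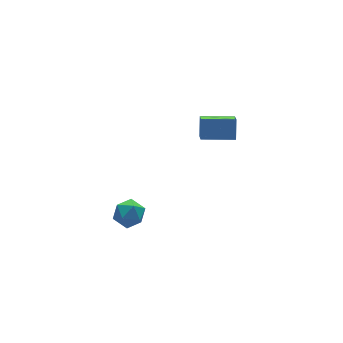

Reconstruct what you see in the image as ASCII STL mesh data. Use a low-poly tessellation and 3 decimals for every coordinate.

solid 
facet normal 0.064 0.357 0.932
outer loop
vertex -2.418 -2.706 2.092
vertex -1.905 -3.263 2.27
vertex -1.656 -2.581 1.992
endloop
endfacet
facet normal -0.083 0.880 0.468
outer loop
vertex -2.418 -2.706 2.092
vertex -1.656 -2.581 1.992
vertex -2.164 -2.342 1.453
endloop
endfacet
facet normal -0.690 0.712 0.131
outer loop
vertex -2.418 -2.706 2.092
vertex -2.164 -2.342 1.453
vertex -2.726 -2.877 1.398
endloop
endfacet
facet normal -0.918 0.085 0.387
outer loop
vertex -2.418 -2.706 2.092
vertex -2.726 -2.877 1.398
vertex -2.566 -3.447 1.903
endloop
endfacet
facet normal -0.452 -0.135 0.882
outer loop
vertex -2.418 -2.706 2.092
vertex -2.566 -3.447 1.903
vertex -1.905 -3.263 2.27
endloop
endfacet
facet normal 0.439 0.898 -0.015
outer loop
vertex -2.164 -2.342 1.453
vertex -1.656 -2.581 1.992
vertex -1.494 -2.673 1.237
endloop
endfacet
facet normal 0.677 0.052 0.734
outer loop
vertex -1.656 -2.581 1.992
vertex -1.905 -3.263 2.27
vertex -1.334 -3.243 1.742
endloop
endfacet
facet normal -0.156 -0.741 0.653
outer loop
vertex -1.905 -3.263 2.27
vertex -2.566 -3.447 1.903
vertex -1.896 -3.778 1.687
endloop
endfacet
facet normal -0.910 -0.387 -0.148
outer loop
vertex -2.566 -3.447 1.903
vertex -2.726 -2.877 1.398
vertex -2.404 -3.539 1.148
endloop
endfacet
facet normal -0.541 0.626 -0.561
outer loop
vertex -2.726 -2.877 1.398
vertex -2.164 -2.342 1.453
vertex -2.155 -2.857 0.87
endloop
endfacet
facet normal 0.918 -0.085 -0.387
outer loop
vertex -1.642 -3.414 1.048
vertex -1.494 -2.673 1.237
vertex -1.334 -3.243 1.742
endloop
endfacet
facet normal 0.690 -0.712 -0.131
outer loop
vertex -1.642 -3.414 1.048
vertex -1.334 -3.243 1.742
vertex -1.896 -3.778 1.687
endloop
endfacet
facet normal 0.083 -0.880 -0.468
outer loop
vertex -1.642 -3.414 1.048
vertex -1.896 -3.778 1.687
vertex -2.404 -3.539 1.148
endloop
endfacet
facet normal -0.064 -0.357 -0.932
outer loop
vertex -1.642 -3.414 1.048
vertex -2.404 -3.539 1.148
vertex -2.155 -2.857 0.87
endloop
endfacet
facet normal 0.452 0.135 -0.882
outer loop
vertex -1.642 -3.414 1.048
vertex -2.155 -2.857 0.87
vertex -1.494 -2.673 1.237
endloop
endfacet
facet normal 0.910 0.387 0.148
outer loop
vertex -1.334 -3.243 1.742
vertex -1.494 -2.673 1.237
vertex -1.656 -2.581 1.992
endloop
endfacet
facet normal 0.541 -0.626 0.561
outer loop
vertex -1.896 -3.778 1.687
vertex -1.334 -3.243 1.742
vertex -1.905 -3.263 2.27
endloop
endfacet
facet normal -0.439 -0.898 0.015
outer loop
vertex -2.404 -3.539 1.148
vertex -1.896 -3.778 1.687
vertex -2.566 -3.447 1.903
endloop
endfacet
facet normal -0.677 -0.052 -0.734
outer loop
vertex -2.155 -2.857 0.87
vertex -2.404 -3.539 1.148
vertex -2.726 -2.877 1.398
endloop
endfacet
facet normal 0.156 0.741 -0.653
outer loop
vertex -1.494 -2.673 1.237
vertex -2.155 -2.857 0.87
vertex -2.164 -2.342 1.453
endloop
endfacet
facet normal -0.877 0.479 0.039
outer loop
vertex 2.587 -1.274 2.935
vertex 2.916 -0.742 3.803
vertex 2.927 -0.607 2.398
endloop
endfacet
facet normal -0.307 -0.497 -0.812
outer loop
vertex 4.304 -1.358 2.337
vertex 2.587 -1.274 2.935
vertex 2.927 -0.607 2.398
endloop
endfacet
facet normal -0.877 0.478 0.039
outer loop
vertex 2.927 -0.607 2.398
vertex 2.916 -0.742 3.803
vertex 3.255 -0.076 3.267
endloop
endfacet
facet normal 0.369 0.724 -0.582
outer loop
vertex 3.255 -0.076 3.267
vertex 4.304 -1.358 2.337
vertex 2.927 -0.607 2.398
endloop
endfacet
facet normal -0.369 -0.724 0.583
outer loop
vertex 2.587 -1.274 2.935
vertex 4.293 -1.493 3.742
vertex 2.916 -0.742 3.803
endloop
endfacet
facet normal -0.307 -0.497 -0.812
outer loop
vertex 3.965 -2.024 2.873
vertex 2.587 -1.274 2.935
vertex 4.304 -1.358 2.337
endloop
endfacet
facet normal -0.368 -0.725 0.582
outer loop
vertex 3.965 -2.024 2.873
vertex 4.293 -1.493 3.742
vertex 2.587 -1.274 2.935
endloop
endfacet
facet normal 0.307 0.497 0.812
outer loop
vertex 2.916 -0.742 3.803
vertex 4.293 -1.493 3.742
vertex 3.255 -0.076 3.267
endloop
endfacet
facet normal 0.368 0.724 -0.583
outer loop
vertex 4.633 -0.826 3.205
vertex 4.304 -1.358 2.337
vertex 3.255 -0.076 3.267
endloop
endfacet
facet normal 0.307 0.497 0.812
outer loop
vertex 3.255 -0.076 3.267
vertex 4.293 -1.493 3.742
vertex 4.633 -0.826 3.205
endloop
endfacet
facet normal 0.877 -0.478 -0.039
outer loop
vertex 4.633 -0.826 3.205
vertex 3.965 -2.024 2.873
vertex 4.304 -1.358 2.337
endloop
endfacet
facet normal 0.877 -0.478 -0.039
outer loop
vertex 4.293 -1.493 3.742
vertex 3.965 -2.024 2.873
vertex 4.633 -0.826 3.205
endloop
endfacet

endsolid
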